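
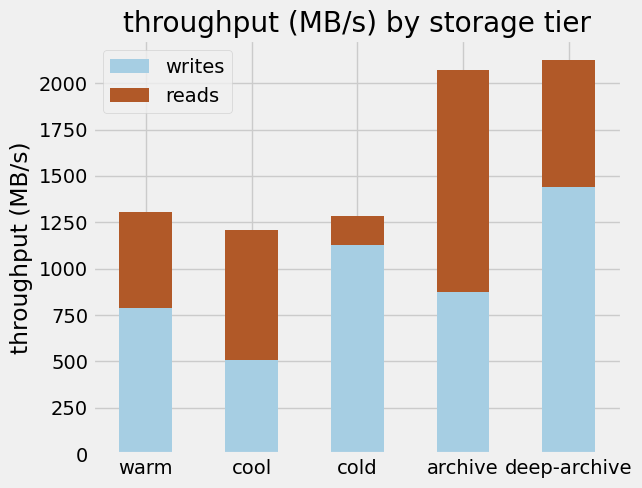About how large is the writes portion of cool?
writes top ≈ 600, bottom ≈ 0; segment ≈ 600.

≈ 600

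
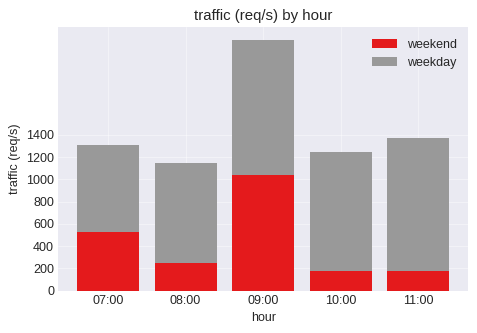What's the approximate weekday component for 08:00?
≈ 1000

weekday top ≈ 1200, bottom ≈ 200; segment ≈ 1000.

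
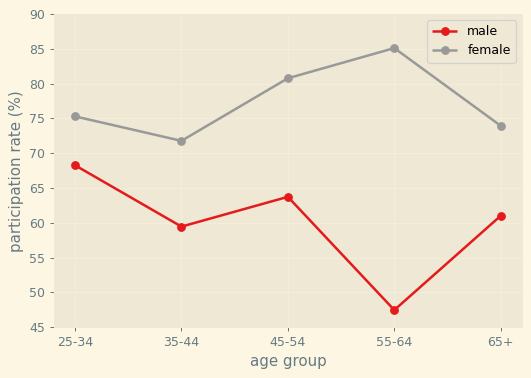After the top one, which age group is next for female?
45-54

Top 3 for female: 55-64 ≈ 85, 45-54 ≈ 80, 25-34 ≈ 75.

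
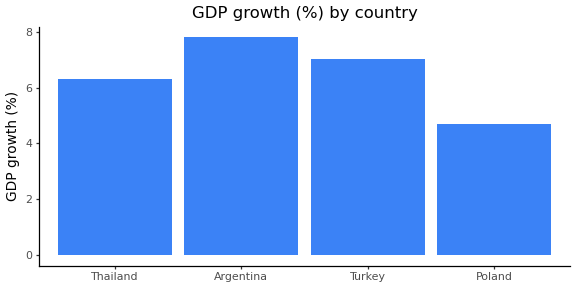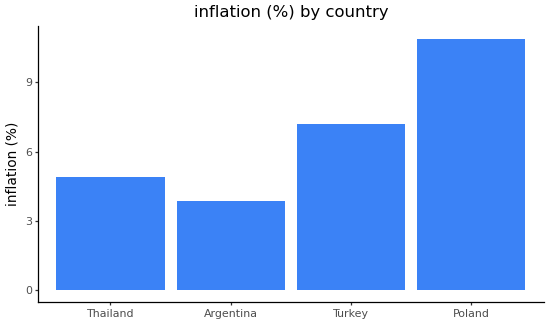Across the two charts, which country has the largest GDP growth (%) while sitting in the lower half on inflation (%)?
Chart 2 median inflation (%) ≈ 6; below-median countries: Thailand, Argentina. Among those, Argentina has the highest GDP growth (%) (≈ 8).

Argentina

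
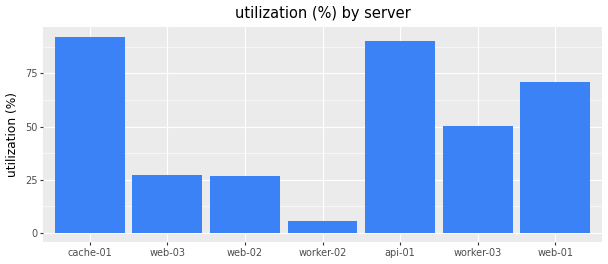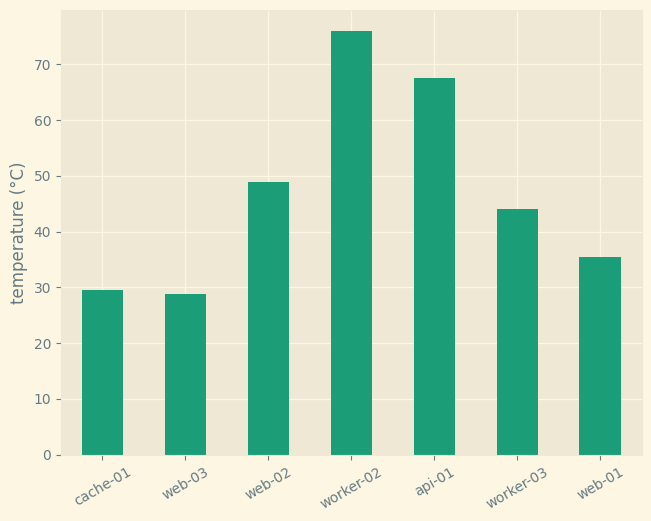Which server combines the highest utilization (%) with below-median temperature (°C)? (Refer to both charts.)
Chart 2 median temperature (°C) ≈ 40; below-median servers: cache-01, web-03, web-01. Among those, cache-01 has the highest utilization (%) (≈ 90).

cache-01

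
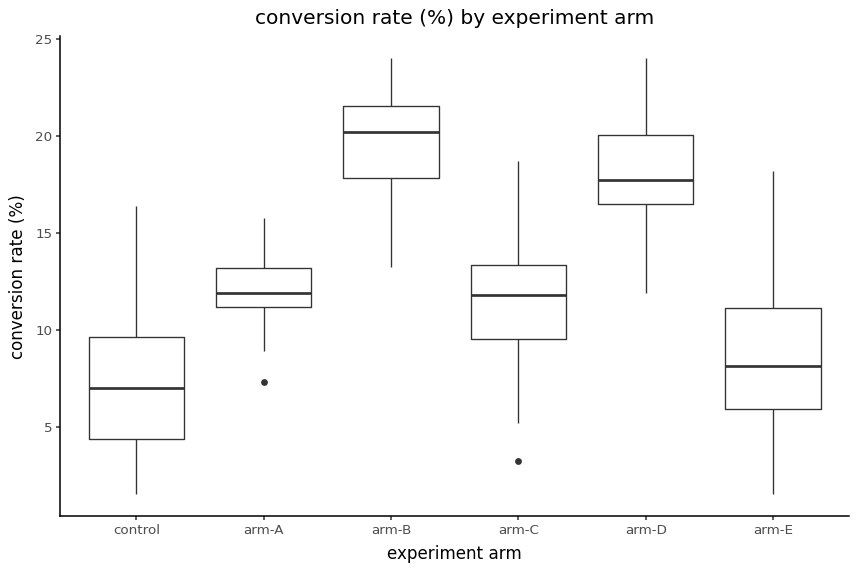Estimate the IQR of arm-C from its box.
Q3 ≈ 14, Q1 ≈ 10; IQR ≈ 4.

≈ 4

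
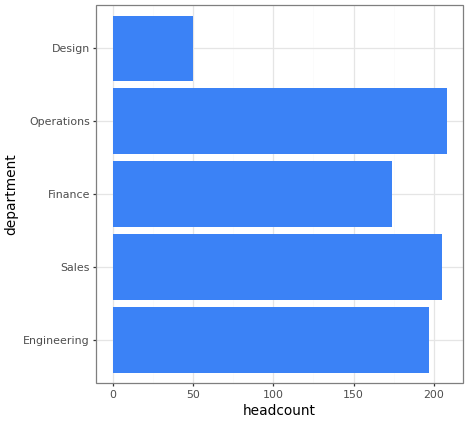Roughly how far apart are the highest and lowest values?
Max Operations ≈ 200, min Design ≈ 40; range ≈ 160.

≈ 160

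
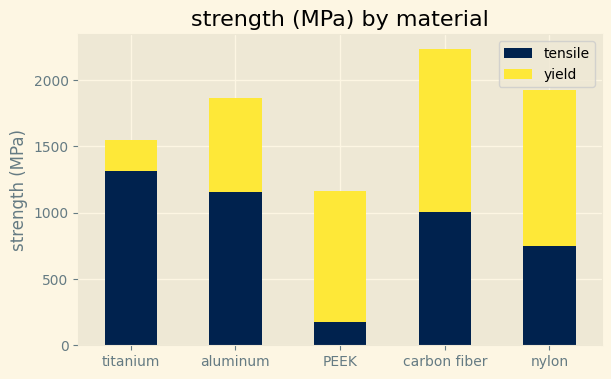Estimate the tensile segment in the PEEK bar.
tensile top ≈ 200, bottom ≈ 0; segment ≈ 200.

≈ 200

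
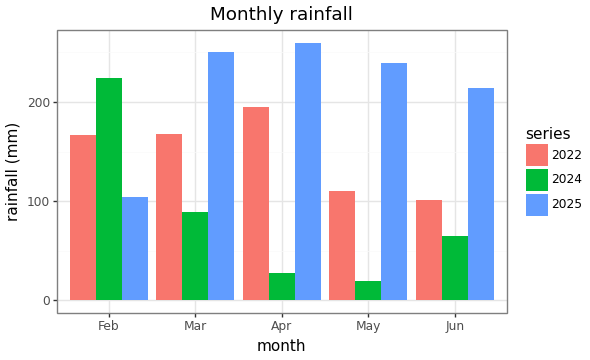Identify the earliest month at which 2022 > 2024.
Feb: 2022 ≈ 175 vs 2024 ≈ 225 (not yet); Mar: 2022 ≈ 175 vs 2024 ≈ 100 (first crossover).

Mar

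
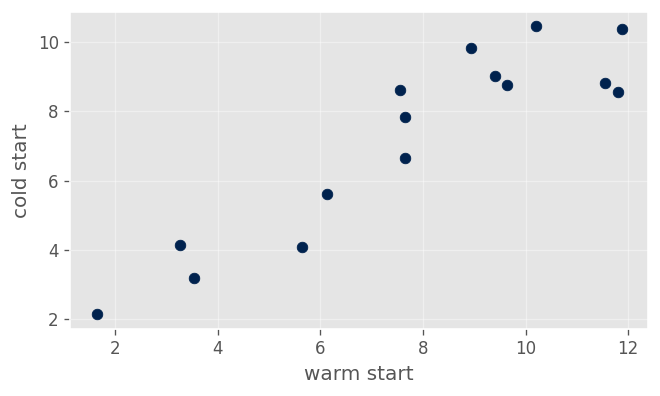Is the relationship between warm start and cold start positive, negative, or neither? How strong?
positive, strong

Points are positively correlated; strong (|r| ≈ 0.9).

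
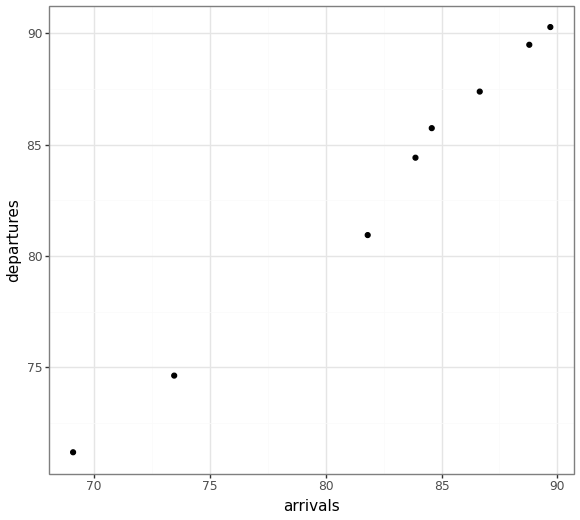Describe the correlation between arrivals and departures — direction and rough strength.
Points are positively correlated; strong (|r| ≈ 1.0).

positive, strong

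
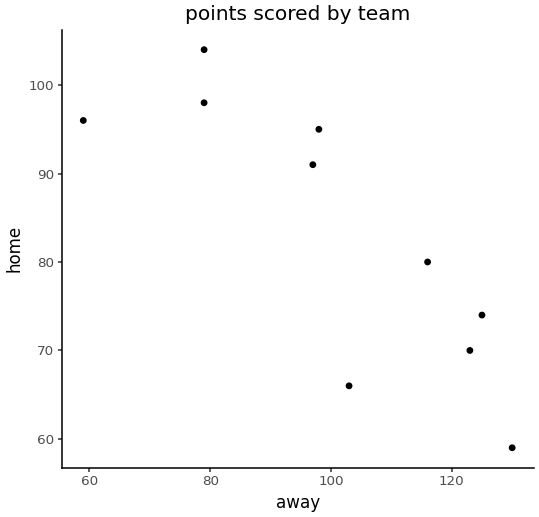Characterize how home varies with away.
negative, strong

Points are negatively correlated; strong (|r| ≈ 0.8).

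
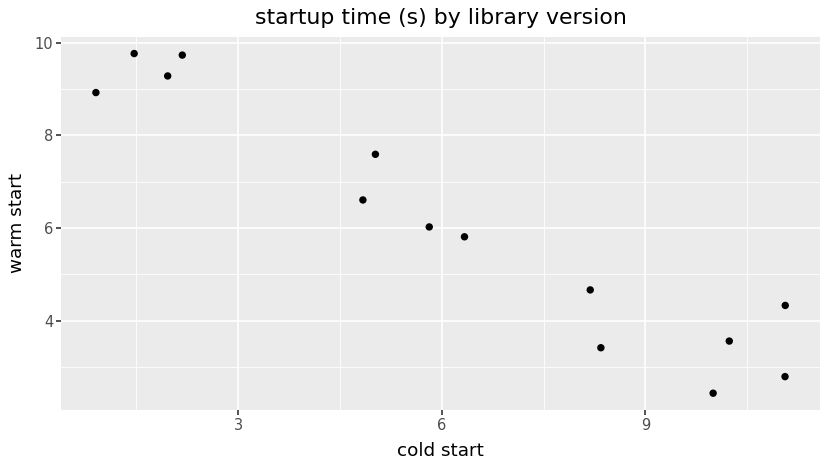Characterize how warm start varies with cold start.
Points are negatively correlated; strong (|r| ≈ 1.0).

negative, strong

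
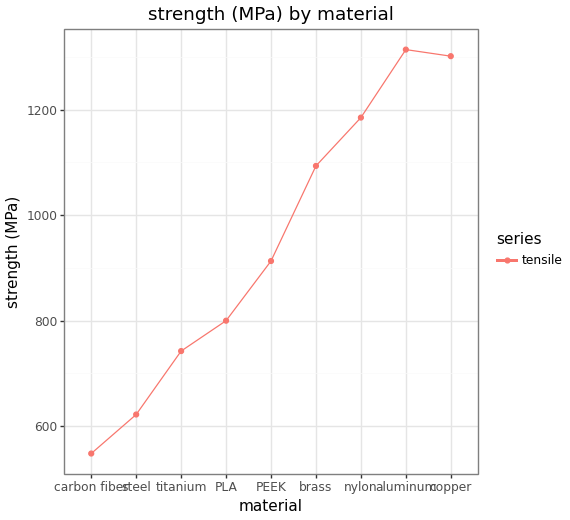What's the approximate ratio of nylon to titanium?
nylon ≈ 1200, titanium ≈ 700; 1200/700 ≈ 1.71.

≈ 1.71×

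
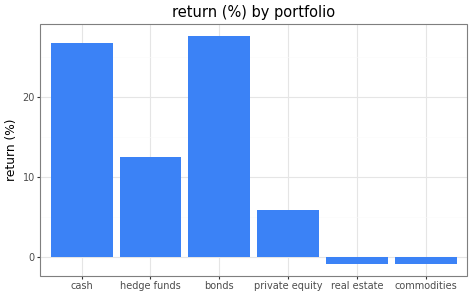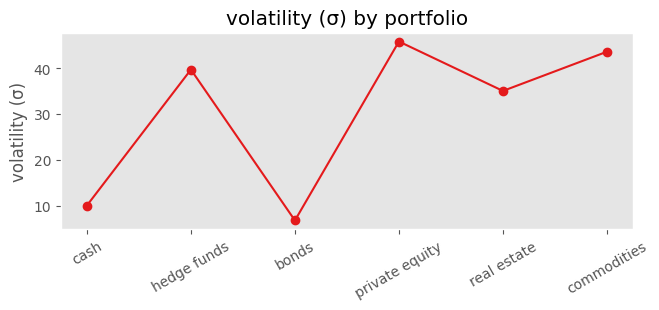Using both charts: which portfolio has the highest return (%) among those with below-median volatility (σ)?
Chart 2 median volatility (σ) ≈ 35; below-median portfolios: cash, bonds, real estate. Among those, bonds has the highest return (%) (≈ 30).

bonds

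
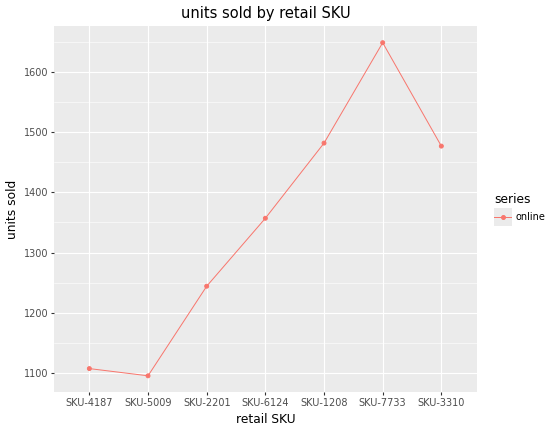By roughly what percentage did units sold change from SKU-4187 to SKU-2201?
SKU-4187 ≈ 1100, SKU-2201 ≈ 1250; (1250 − 1100) / 1100 ≈ +13.6%.

≈ +13.6%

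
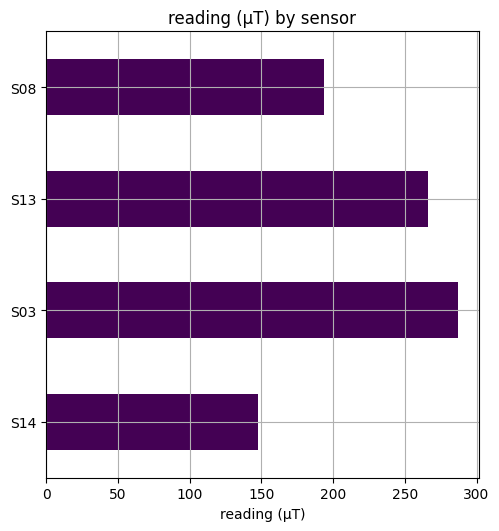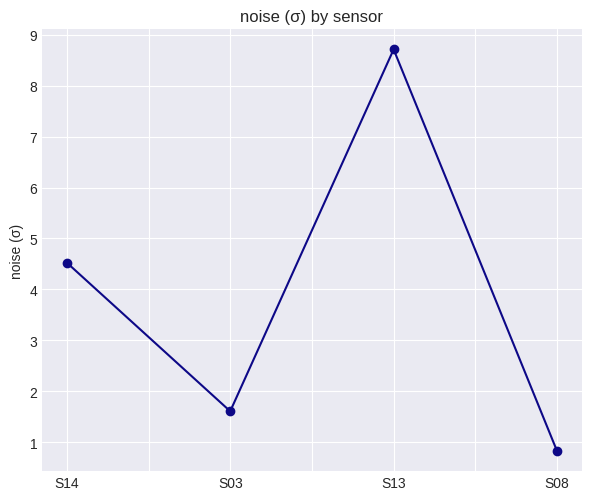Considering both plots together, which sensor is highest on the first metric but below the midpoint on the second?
Chart 2 median noise (σ) ≈ 3; below-median sensors: S03, S08. Among those, S03 has the highest reading (µT) (≈ 300).

S03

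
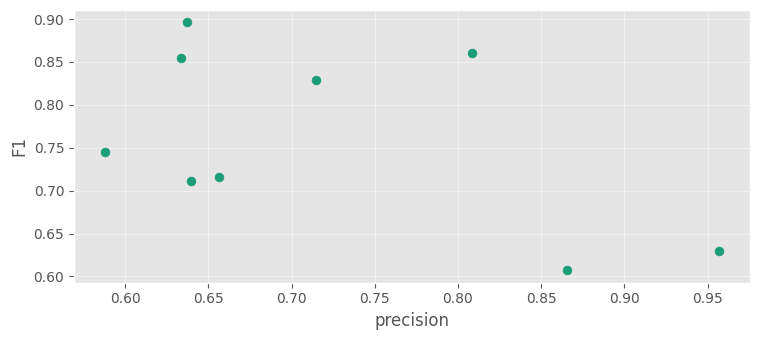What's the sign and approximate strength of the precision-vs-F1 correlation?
Points are negatively correlated; moderate (|r| ≈ 0.5).

negative, moderate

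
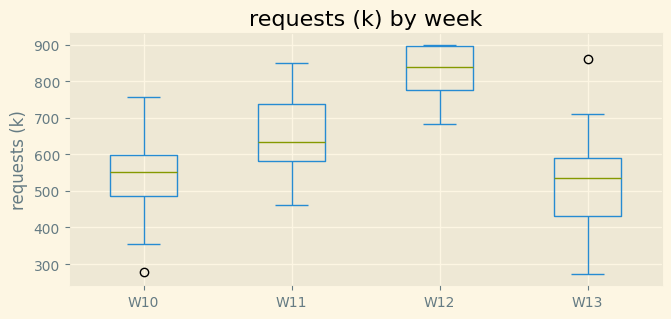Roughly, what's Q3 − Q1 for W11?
≈ 150

Q3 ≈ 750, Q1 ≈ 600; IQR ≈ 150.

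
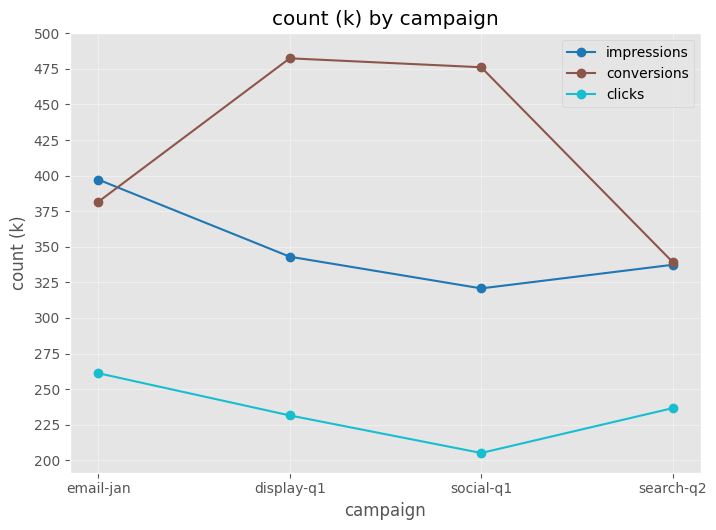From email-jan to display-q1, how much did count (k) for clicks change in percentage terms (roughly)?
≈ -10%

email-jan ≈ 250, display-q1 ≈ 225; (225 − 250) / 250 ≈ -10%.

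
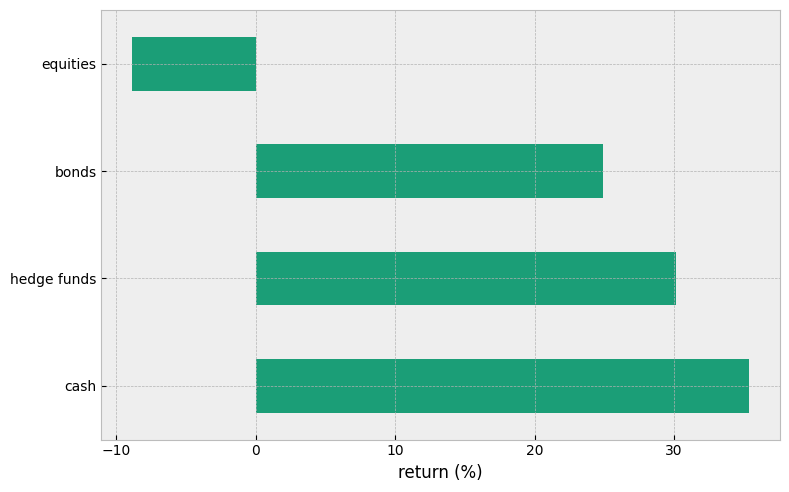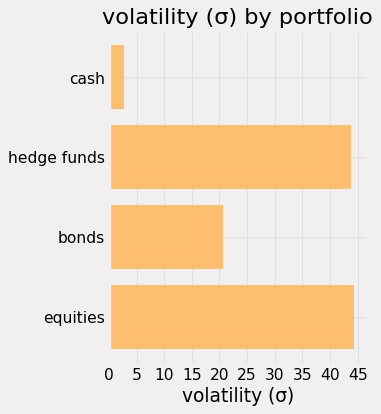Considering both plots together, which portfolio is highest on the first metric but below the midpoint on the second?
Chart 2 median volatility (σ) ≈ 30; below-median portfolios: cash, bonds. Among those, cash has the highest return (%) (≈ 35).

cash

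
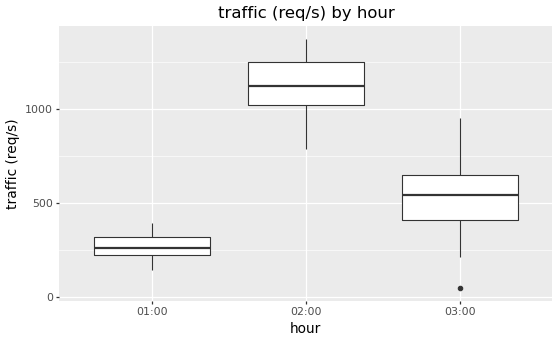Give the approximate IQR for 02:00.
Q3 ≈ 1200, Q1 ≈ 1000; IQR ≈ 200.

≈ 200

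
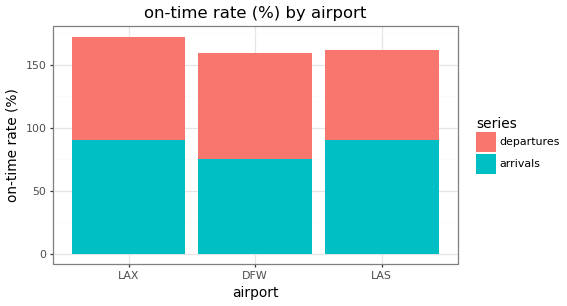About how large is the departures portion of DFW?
≈ 80

departures top ≈ 160, bottom ≈ 80; segment ≈ 80.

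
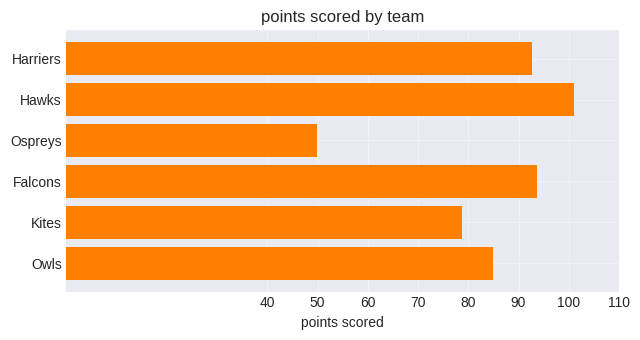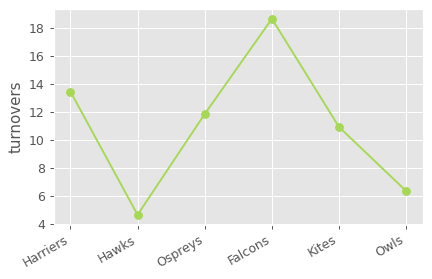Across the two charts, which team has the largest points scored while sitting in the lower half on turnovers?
Chart 2 median turnovers ≈ 12; below-median teams: Hawks, Kites, Owls. Among those, Hawks has the highest points scored (≈ 100).

Hawks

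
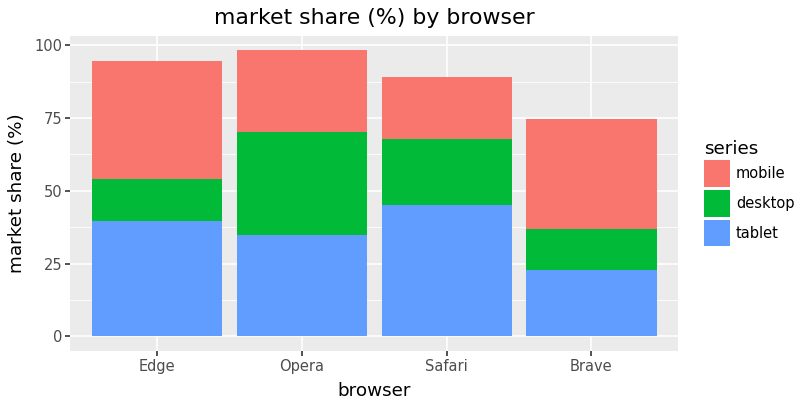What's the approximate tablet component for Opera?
≈ 30

tablet top ≈ 30, bottom ≈ 0; segment ≈ 30.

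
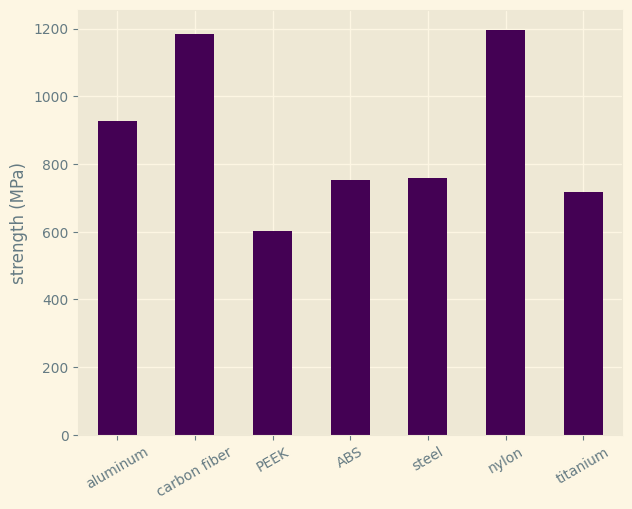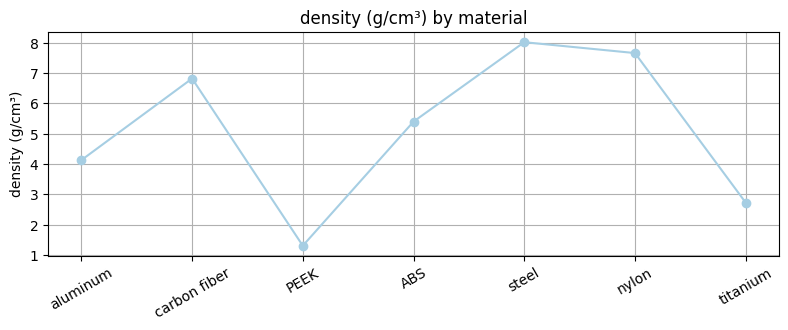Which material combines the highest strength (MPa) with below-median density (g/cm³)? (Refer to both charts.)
Chart 2 median density (g/cm³) ≈ 5; below-median materials: aluminum, PEEK, titanium. Among those, aluminum has the highest strength (MPa) (≈ 1000).

aluminum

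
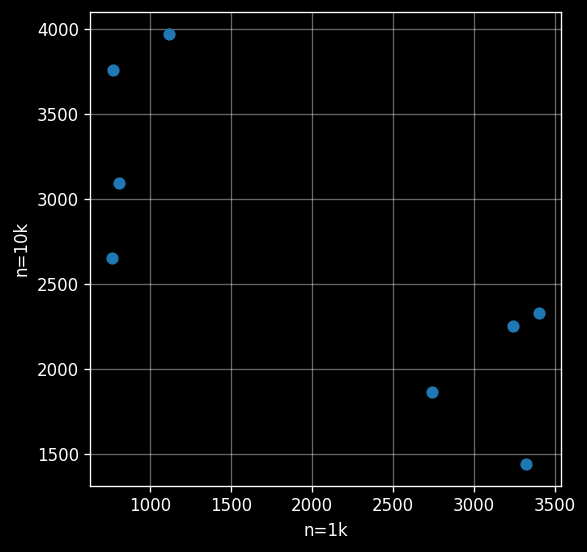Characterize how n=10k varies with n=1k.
Points are negatively correlated; strong (|r| ≈ 0.8).

negative, strong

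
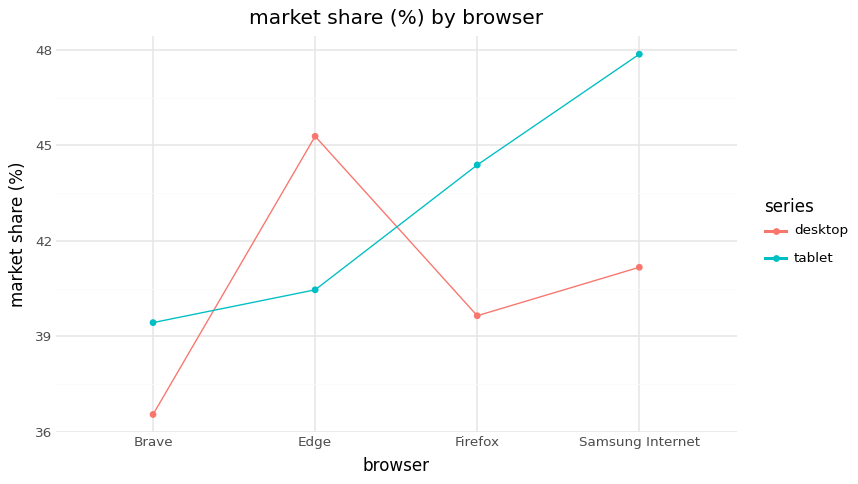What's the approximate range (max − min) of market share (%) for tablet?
≈ 9

Max Samsung Internet ≈ 48, min Brave ≈ 39; range ≈ 9.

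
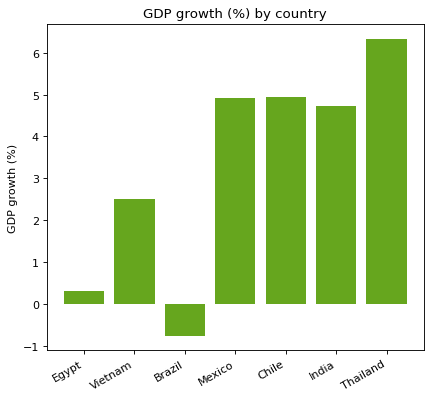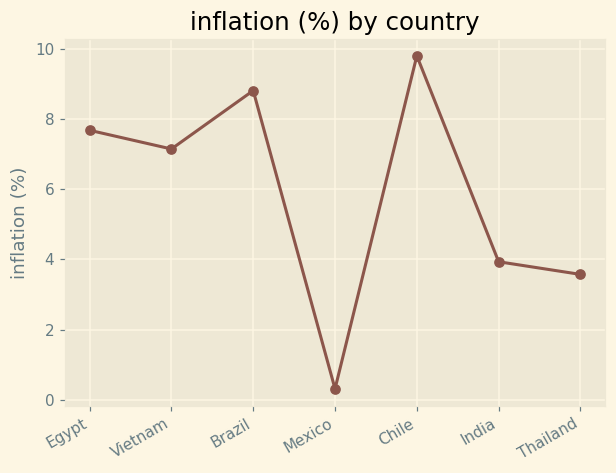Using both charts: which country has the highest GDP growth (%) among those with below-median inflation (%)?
Chart 2 median inflation (%) ≈ 7; below-median countries: Mexico, India, Thailand. Among those, Thailand has the highest GDP growth (%) (≈ 6).

Thailand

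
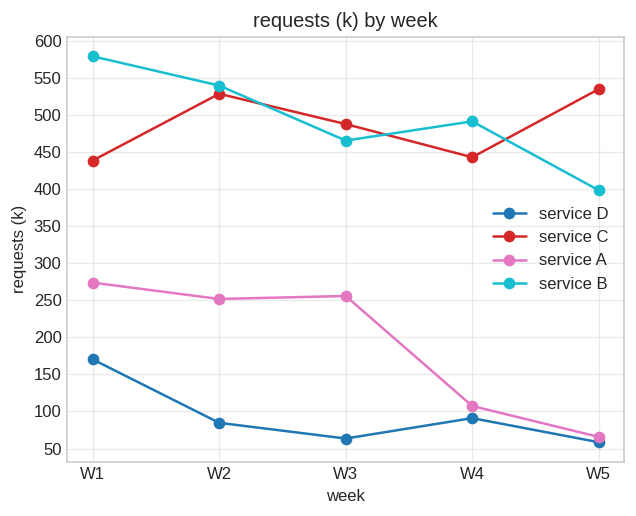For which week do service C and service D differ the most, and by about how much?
W5, ≈ 500 k

W5: service C ≈ 550, service D ≈ 50 → gap ≈ 500. Next-largest (W2) is only ≈ 450.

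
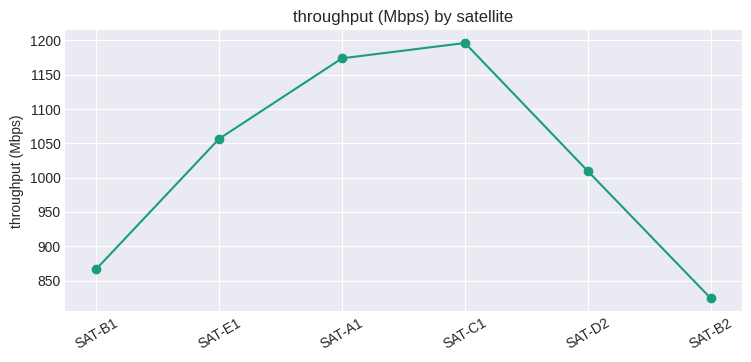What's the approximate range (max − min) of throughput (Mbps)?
≈ 400

Max SAT-C1 ≈ 1200, min SAT-B2 ≈ 800; range ≈ 400.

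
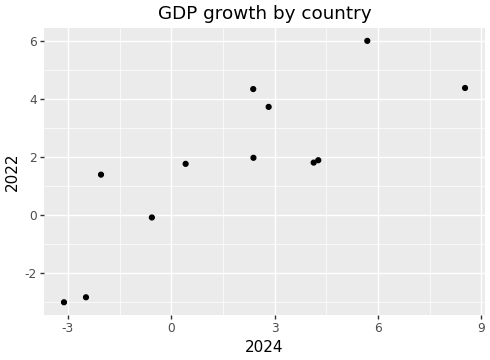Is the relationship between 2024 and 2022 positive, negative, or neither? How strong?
Points are positively correlated; strong (|r| ≈ 0.8).

positive, strong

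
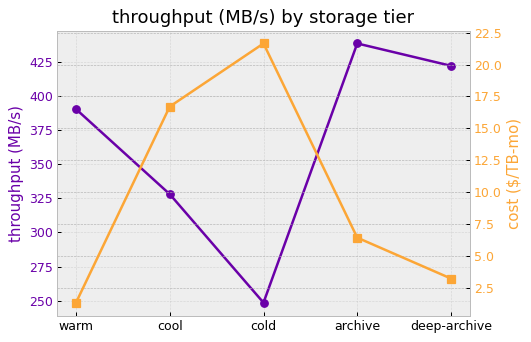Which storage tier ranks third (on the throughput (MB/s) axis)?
warm

Top 4 (on the throughput (MB/s) axis): archive ≈ 440, deep-archive ≈ 420, warm ≈ 400, cool ≈ 320.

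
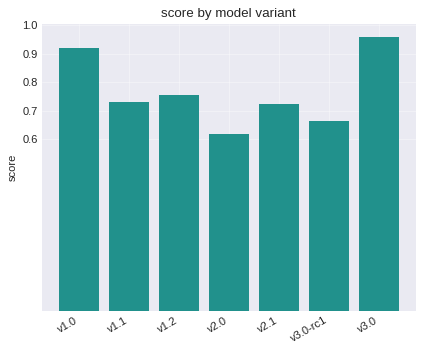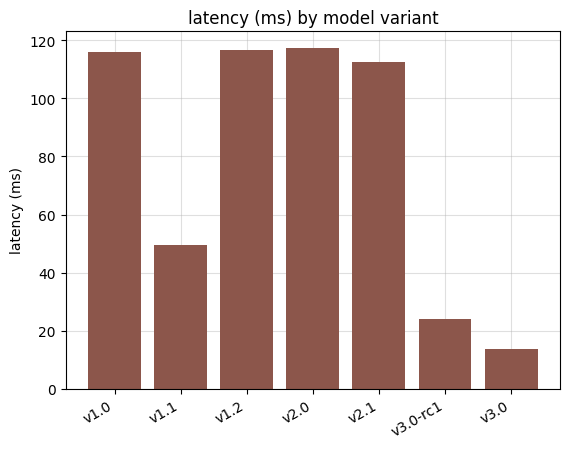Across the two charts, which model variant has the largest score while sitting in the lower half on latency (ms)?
v3.0

Chart 2 median latency (ms) ≈ 120; below-median model variants: v1.1, v3.0-rc1, v3.0. Among those, v3.0 has the highest score (≈ 1).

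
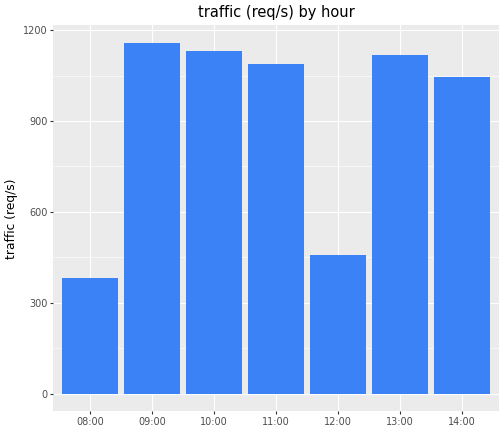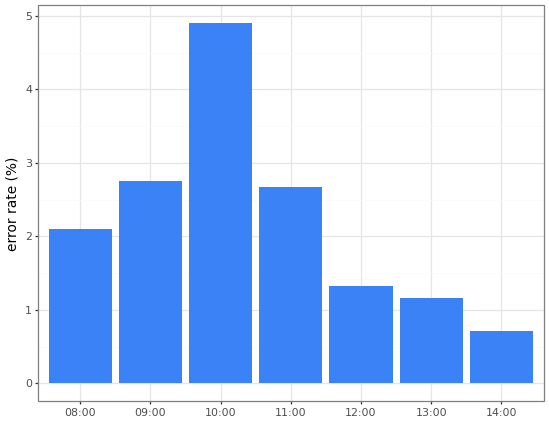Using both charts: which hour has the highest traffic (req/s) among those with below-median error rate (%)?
13:00

Chart 2 median error rate (%) ≈ 2; below-median hours: 12:00, 13:00, 14:00. Among those, 13:00 has the highest traffic (req/s) (≈ 1200).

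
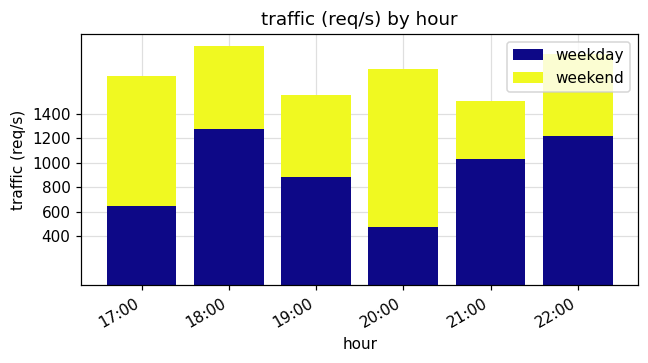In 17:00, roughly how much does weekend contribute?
≈ 1200

weekend top ≈ 1800, bottom ≈ 600; segment ≈ 1200.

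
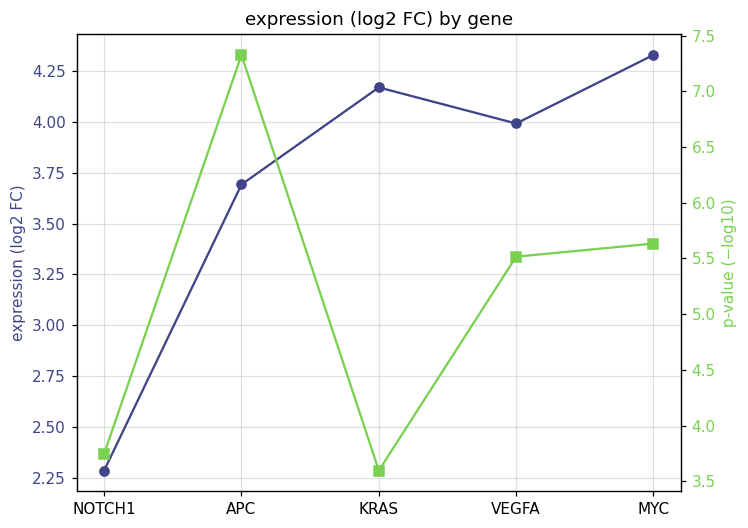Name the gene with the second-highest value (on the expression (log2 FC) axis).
Top 3 (on the expression (log2 FC) axis): MYC ≈ 4.4, KRAS ≈ 4.2, VEGFA ≈ 4.0.

KRAS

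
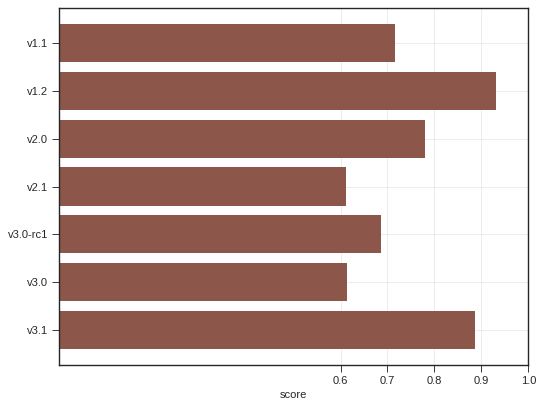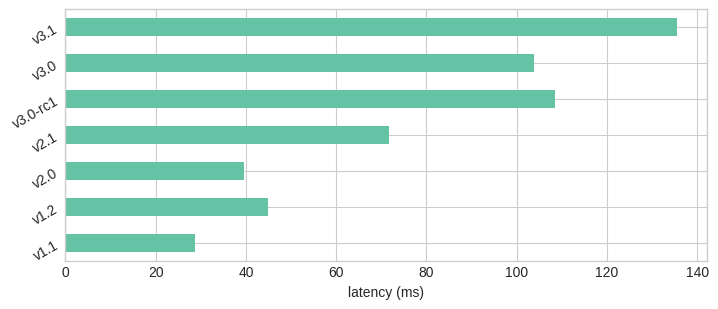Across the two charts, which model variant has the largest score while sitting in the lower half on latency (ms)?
v1.2

Chart 2 median latency (ms) ≈ 80; below-median model variants: v1.1, v1.2, v2.0. Among those, v1.2 has the highest score (≈ 0.9).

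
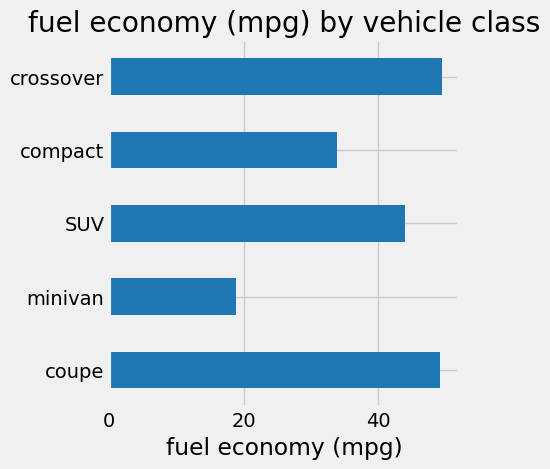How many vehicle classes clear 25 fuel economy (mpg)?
Above 25: coupe, SUV, compact, crossover.

4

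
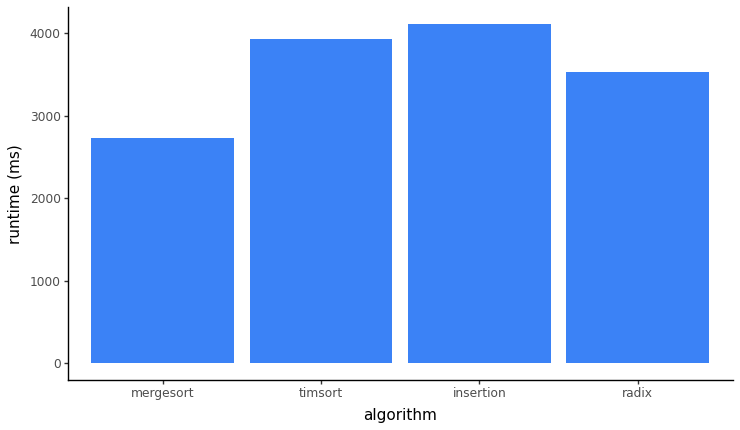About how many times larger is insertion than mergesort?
insertion ≈ 4000, mergesort ≈ 2500; 4000/2500 ≈ 1.6.

≈ 1.6×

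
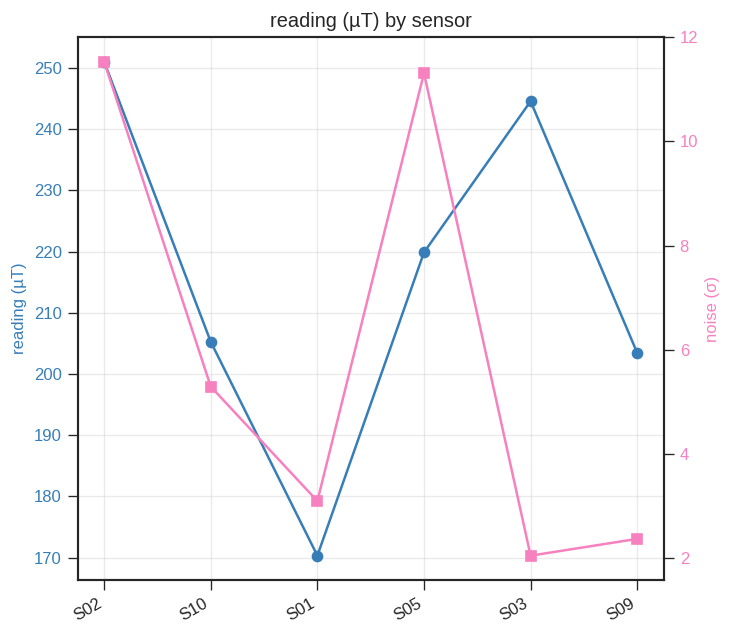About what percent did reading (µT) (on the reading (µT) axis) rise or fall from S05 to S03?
S05 ≈ 220, S03 ≈ 240; (240 − 220) / 220 ≈ +9.1%.

≈ +9.1%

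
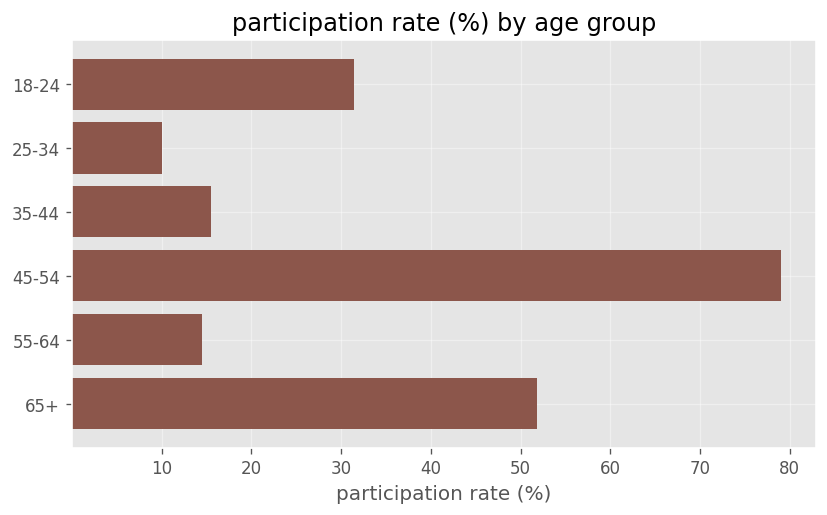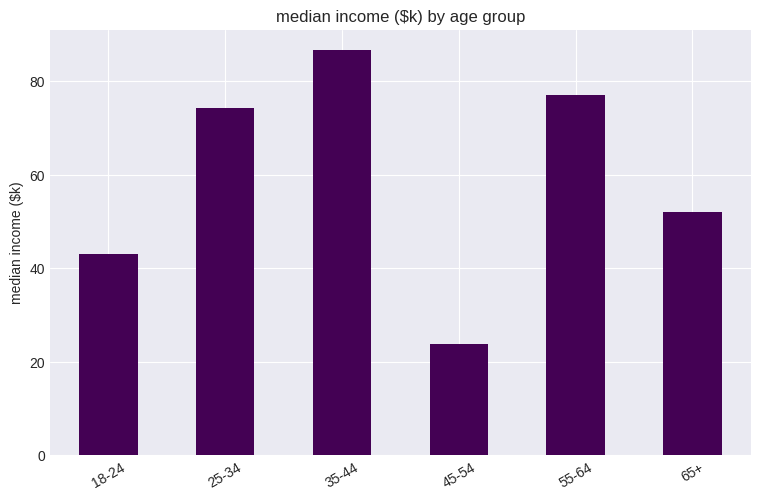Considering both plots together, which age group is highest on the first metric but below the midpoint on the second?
45-54

Chart 2 median median income ($k) ≈ 60; below-median age groups: 18-24, 45-54, 65+. Among those, 45-54 has the highest participation rate (%) (≈ 80).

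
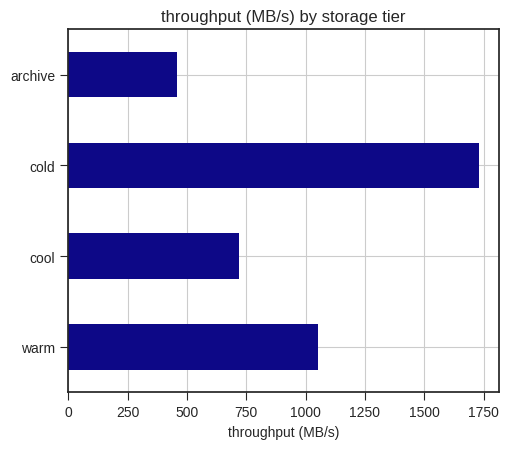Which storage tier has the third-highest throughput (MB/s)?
cool

Top 4: cold ≈ 1800, warm ≈ 1000, cool ≈ 800, archive ≈ 400.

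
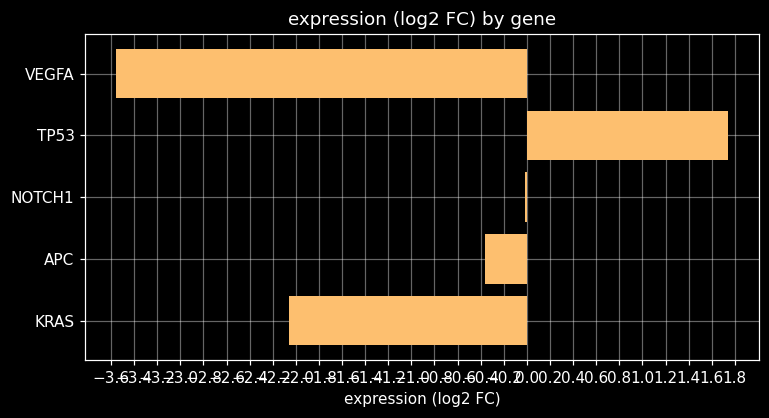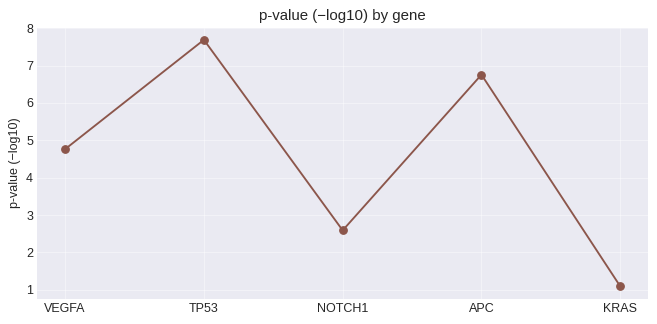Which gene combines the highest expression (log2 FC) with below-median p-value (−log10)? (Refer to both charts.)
NOTCH1

Chart 2 median p-value (−log10) ≈ 5; below-median genes: NOTCH1, KRAS. Among those, NOTCH1 has the highest expression (log2 FC) (≈ 0).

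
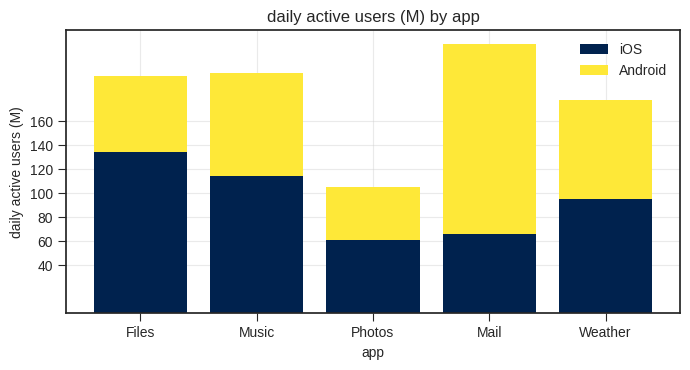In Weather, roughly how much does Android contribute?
≈ 80

Android top ≈ 180, bottom ≈ 100; segment ≈ 80.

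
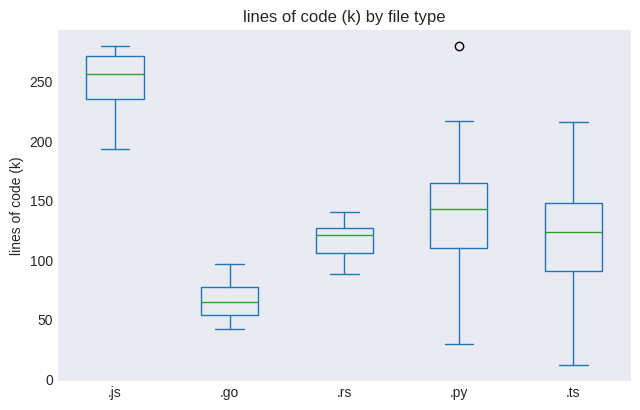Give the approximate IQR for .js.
≈ 40

Q3 ≈ 280, Q1 ≈ 240; IQR ≈ 40.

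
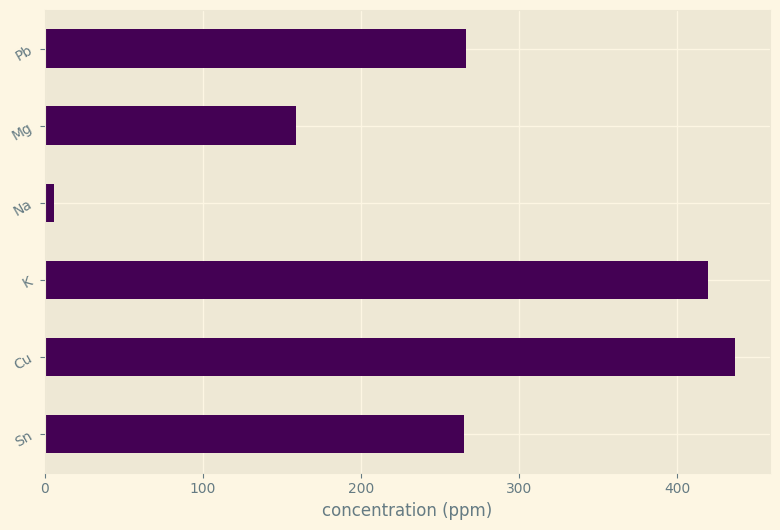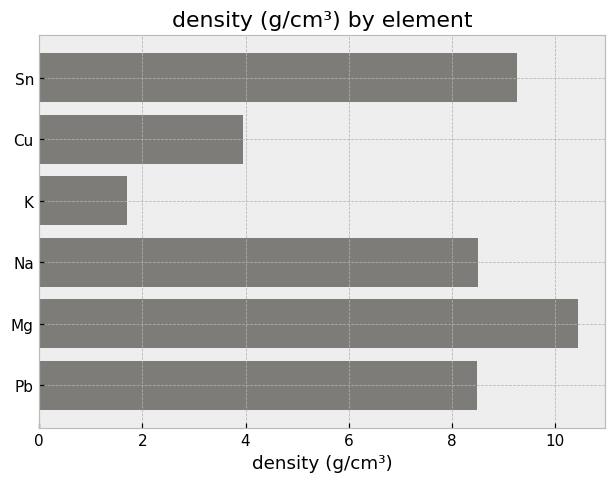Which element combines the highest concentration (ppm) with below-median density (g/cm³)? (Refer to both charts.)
Cu

Chart 2 median density (g/cm³) ≈ 8; below-median elements: Cu, K, Pb. Among those, Cu has the highest concentration (ppm) (≈ 450).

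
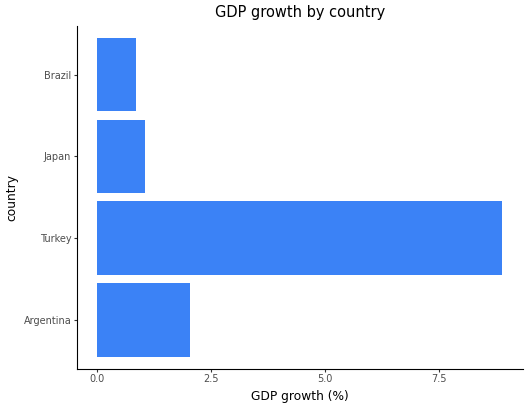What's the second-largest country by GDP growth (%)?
Argentina

Top 3: Turkey ≈ 9, Argentina ≈ 2, Japan ≈ 1.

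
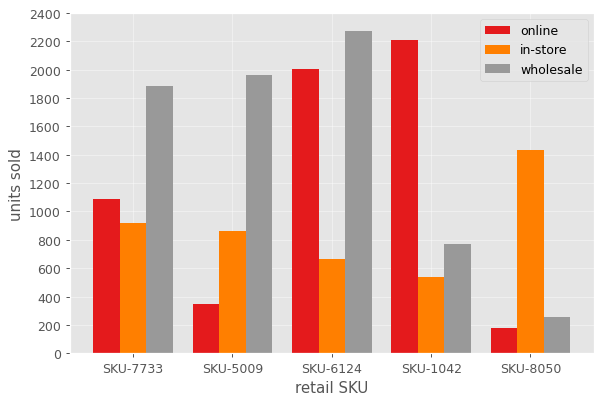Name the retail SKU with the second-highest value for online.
Top 3 for online: SKU-1042 ≈ 2200, SKU-6124 ≈ 2000, SKU-7733 ≈ 1000.

SKU-6124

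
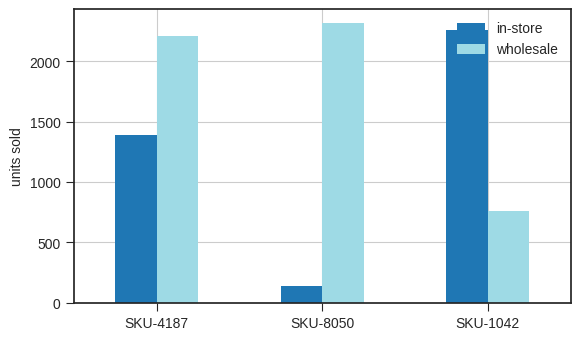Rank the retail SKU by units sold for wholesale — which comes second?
SKU-4187

Top 3 for wholesale: SKU-8050 ≈ 2400, SKU-4187 ≈ 2200, SKU-1042 ≈ 800.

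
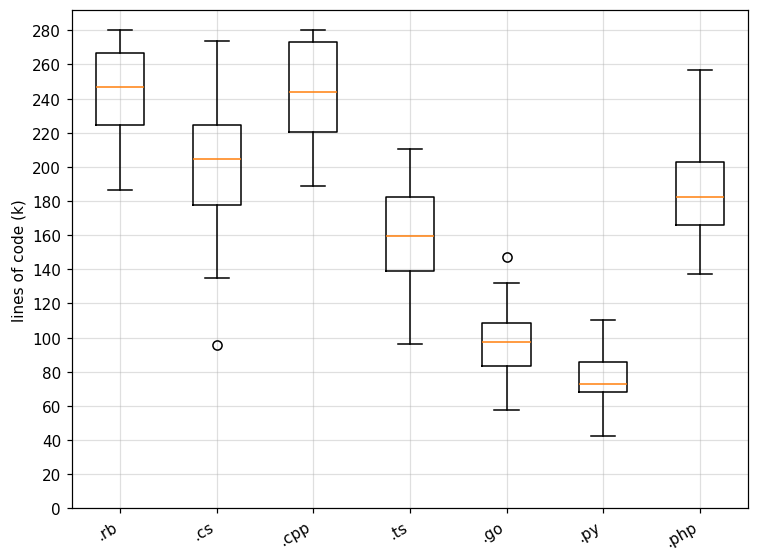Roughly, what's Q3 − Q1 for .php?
Q3 ≈ 200, Q1 ≈ 160; IQR ≈ 40.

≈ 40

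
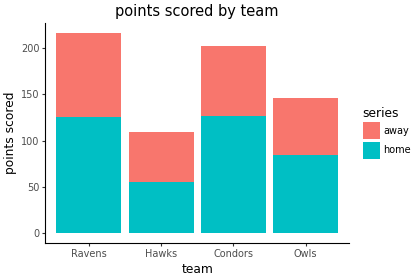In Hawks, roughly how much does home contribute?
≈ 60

home top ≈ 60, bottom ≈ 0; segment ≈ 60.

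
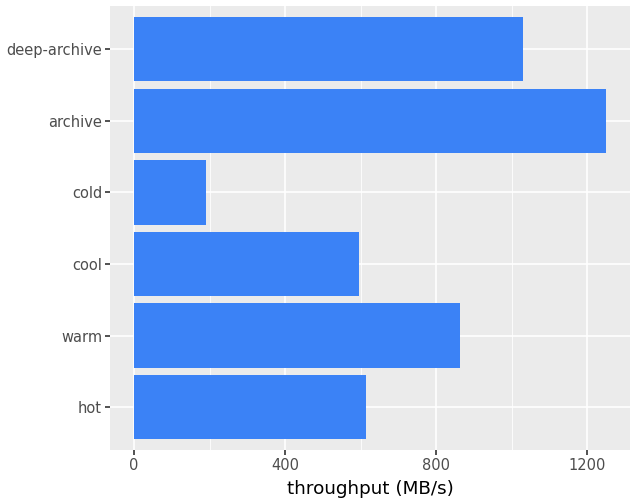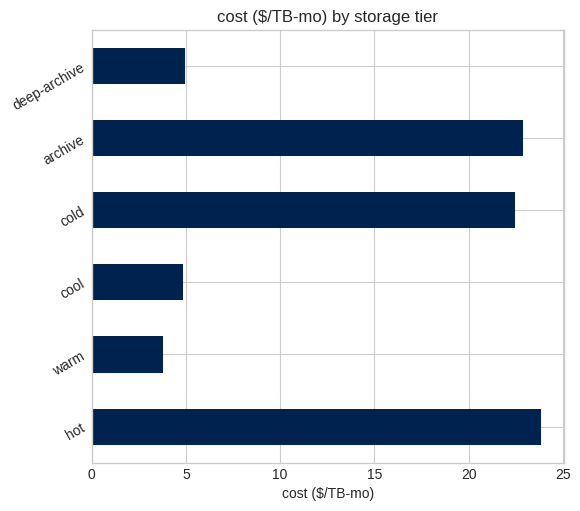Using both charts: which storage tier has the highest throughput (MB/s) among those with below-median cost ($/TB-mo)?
Chart 2 median cost ($/TB-mo) ≈ 15; below-median storage tiers: warm, cool, deep-archive. Among those, deep-archive has the highest throughput (MB/s) (≈ 1000).

deep-archive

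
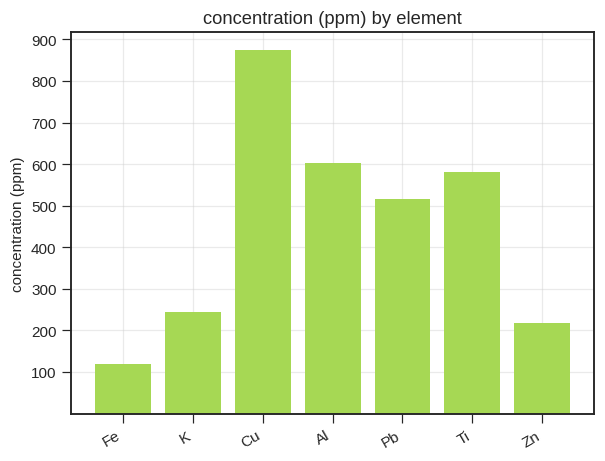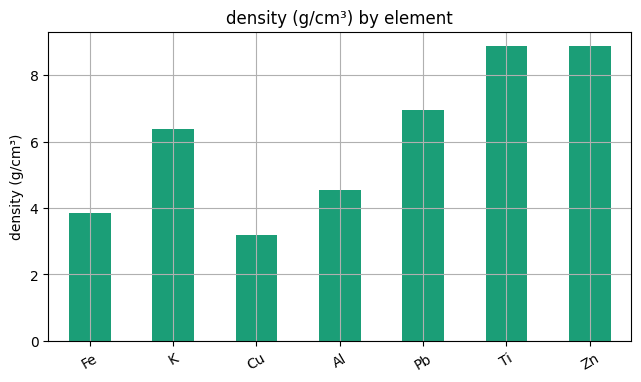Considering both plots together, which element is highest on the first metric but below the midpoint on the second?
Chart 2 median density (g/cm³) ≈ 6; below-median elements: Fe, Cu, Al. Among those, Cu has the highest concentration (ppm) (≈ 900).

Cu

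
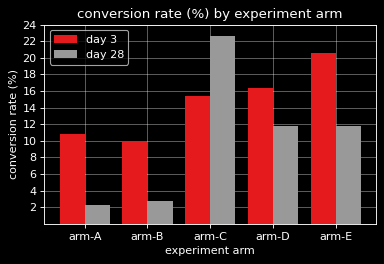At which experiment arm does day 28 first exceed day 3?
arm-B: day 28 ≈ 2 vs day 3 ≈ 10 (not yet); arm-C: day 28 ≈ 22 vs day 3 ≈ 16 (first crossover).

arm-C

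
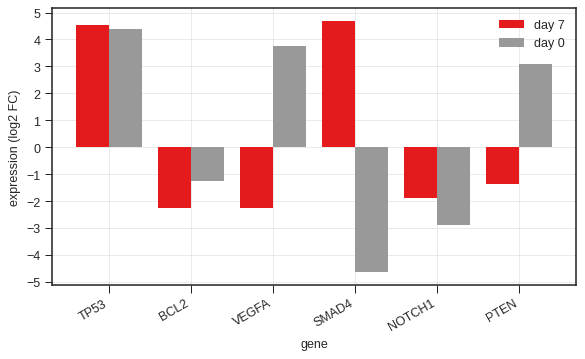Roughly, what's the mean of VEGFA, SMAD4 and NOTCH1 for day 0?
(4 + -5 + -3) / 3 ≈ -1.

≈ -1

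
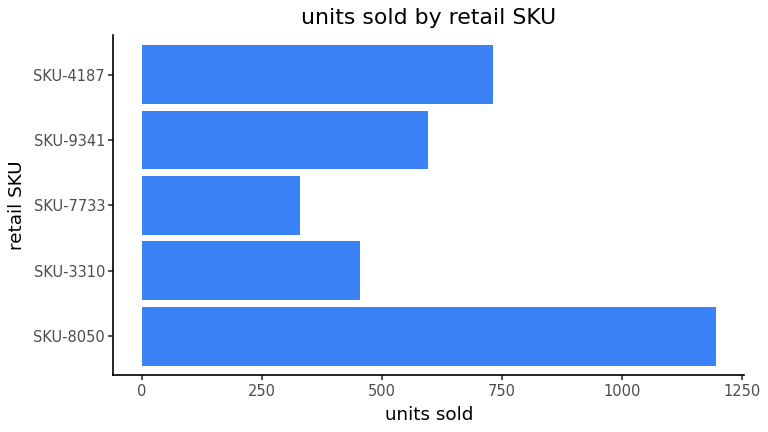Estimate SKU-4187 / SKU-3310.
SKU-4187 ≈ 700, SKU-3310 ≈ 500; 700/500 ≈ 1.4.

≈ 1.4×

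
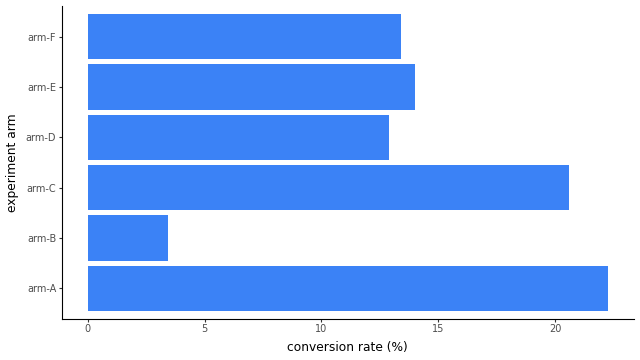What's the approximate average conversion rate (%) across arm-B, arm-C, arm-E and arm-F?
≈ 13

(4 + 20 + 14 + 14) / 4 ≈ 13.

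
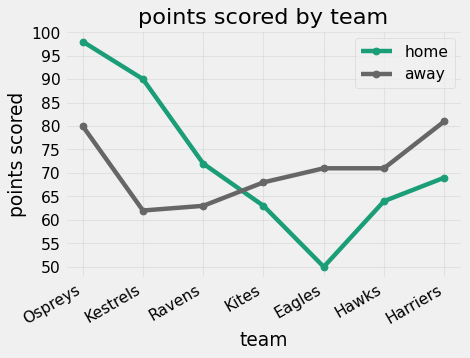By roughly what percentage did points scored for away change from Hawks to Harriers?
Hawks ≈ 70, Harriers ≈ 80; (80 − 70) / 70 ≈ +14.3%.

≈ +14.3%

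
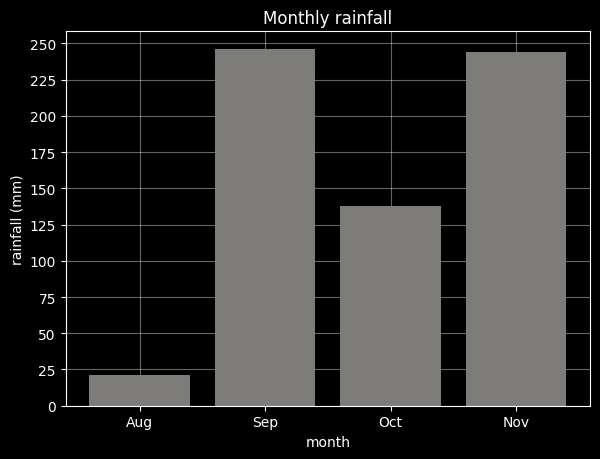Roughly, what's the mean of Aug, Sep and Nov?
(25 + 250 + 250) / 3 ≈ 175.

≈ 175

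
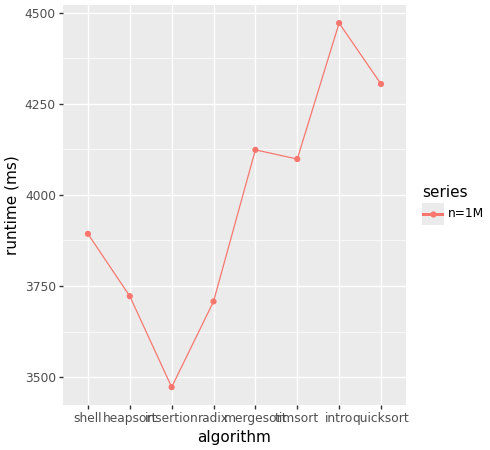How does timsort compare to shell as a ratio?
timsort ≈ 4100, shell ≈ 3900; 4100/3900 ≈ 1.05.

≈ 1.05×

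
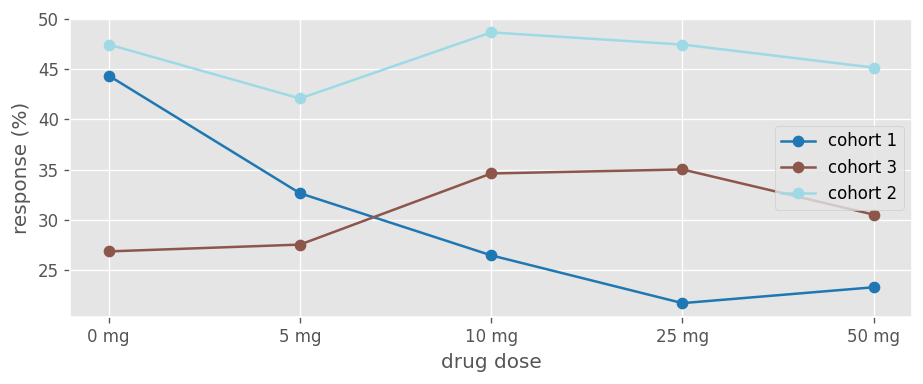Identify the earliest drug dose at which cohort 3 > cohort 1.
10 mg

5 mg: cohort 3 ≈ 30 vs cohort 1 ≈ 35 (not yet); 10 mg: cohort 3 ≈ 35 vs cohort 1 ≈ 25 (first crossover).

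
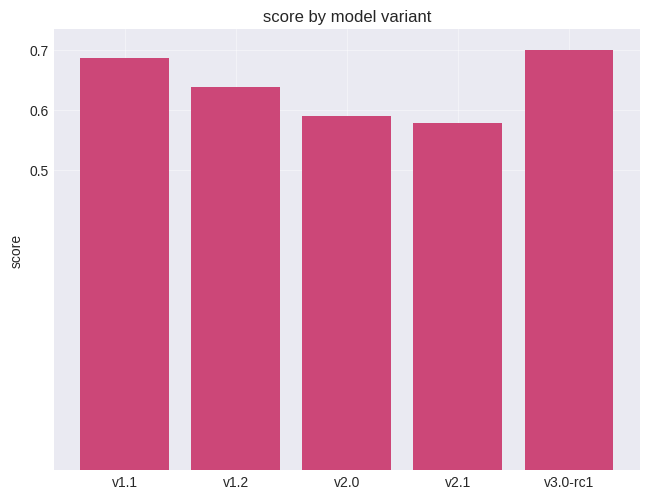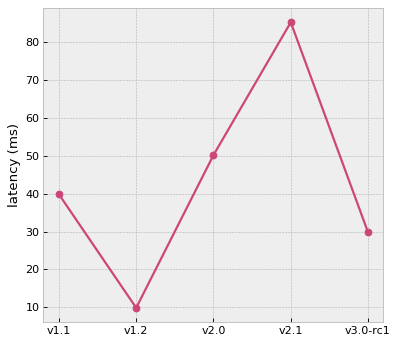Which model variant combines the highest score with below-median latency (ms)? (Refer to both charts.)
v3.0-rc1

Chart 2 median latency (ms) ≈ 40; below-median model variants: v1.2, v3.0-rc1. Among those, v3.0-rc1 has the highest score (≈ 0.7).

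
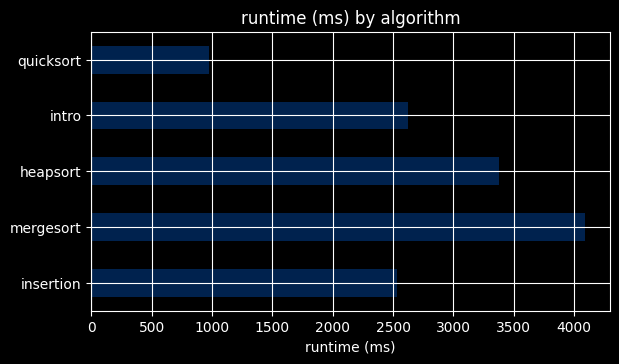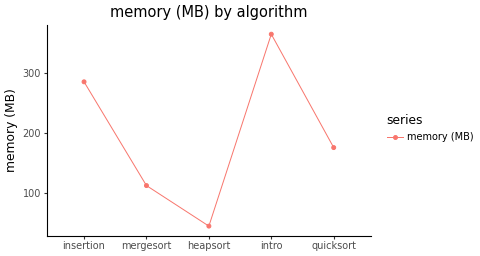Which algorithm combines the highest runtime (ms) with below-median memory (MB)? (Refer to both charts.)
Chart 2 median memory (MB) ≈ 200; below-median algorithms: mergesort, heapsort. Among those, mergesort has the highest runtime (ms) (≈ 4000).

mergesort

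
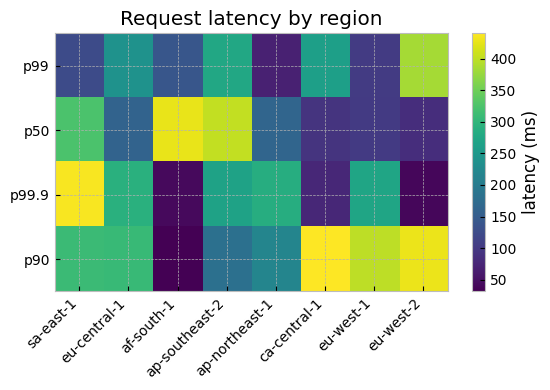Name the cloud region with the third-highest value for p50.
sa-east-1

Top 4 for p50: af-south-1 ≈ 450, ap-southeast-2 ≈ 400, sa-east-1 ≈ 300, ap-northeast-1 ≈ 150.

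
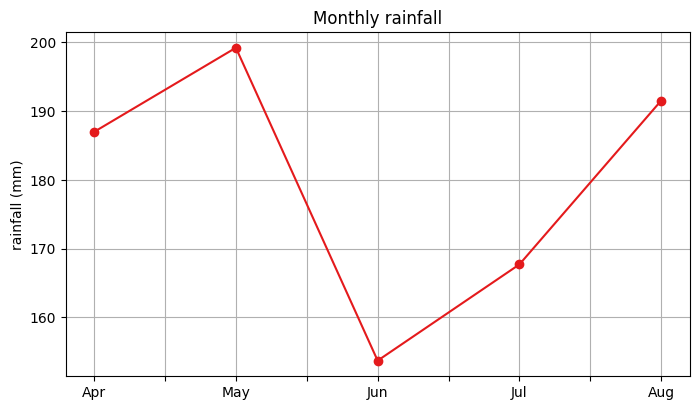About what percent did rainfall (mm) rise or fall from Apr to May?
Apr ≈ 185, May ≈ 200; (200 − 185) / 185 ≈ +8.1%.

≈ +8.1%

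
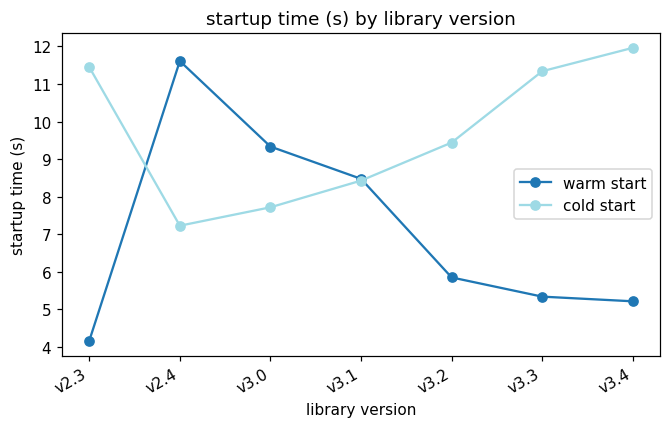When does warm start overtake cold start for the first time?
v2.4

v2.3: warm start ≈ 4 vs cold start ≈ 11 (not yet); v2.4: warm start ≈ 12 vs cold start ≈ 7 (first crossover).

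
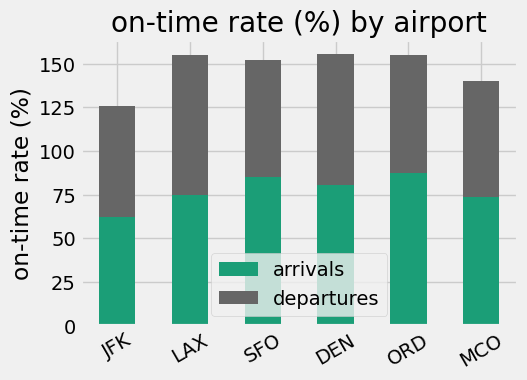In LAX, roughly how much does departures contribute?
≈ 80

departures top ≈ 160, bottom ≈ 80; segment ≈ 80.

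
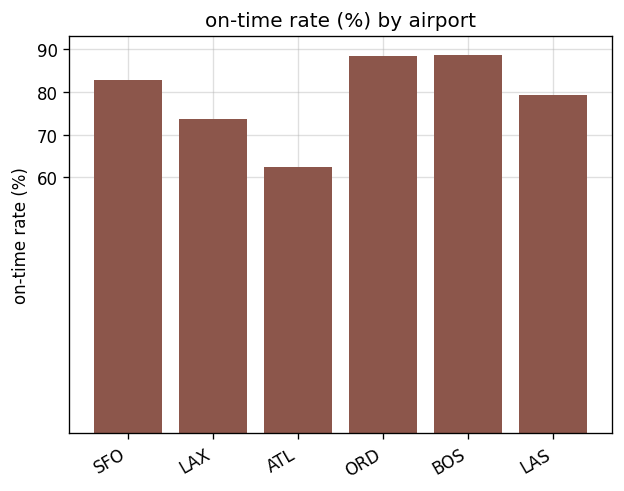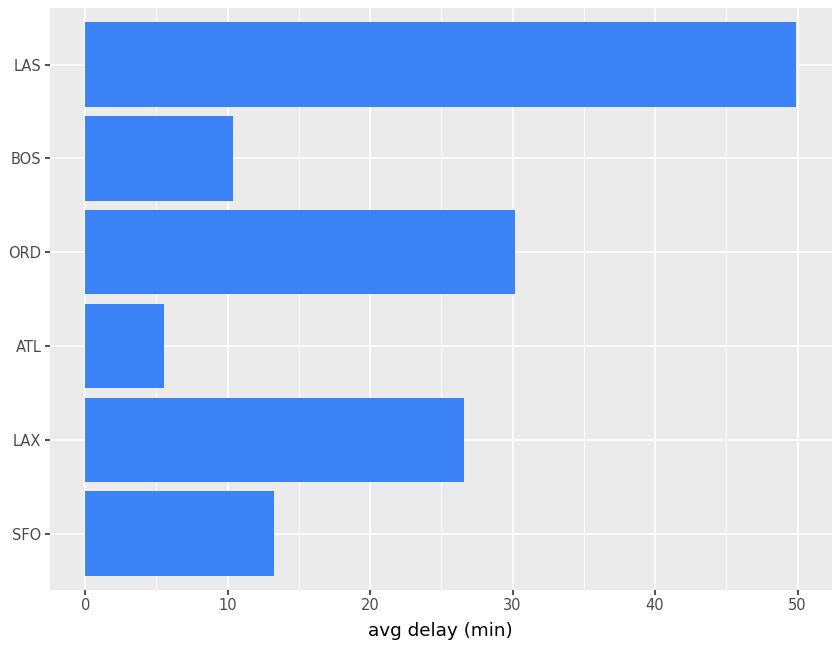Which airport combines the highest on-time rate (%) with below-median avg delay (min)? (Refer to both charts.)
Chart 2 median avg delay (min) ≈ 20; below-median airports: SFO, ATL, BOS. Among those, BOS has the highest on-time rate (%) (≈ 90).

BOS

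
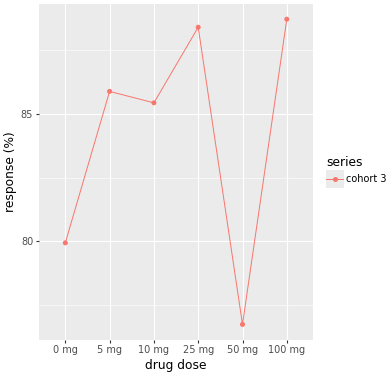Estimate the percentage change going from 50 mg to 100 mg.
≈ +15.6%

50 mg ≈ 77, 100 mg ≈ 89; (89 − 77) / 77 ≈ +15.6%.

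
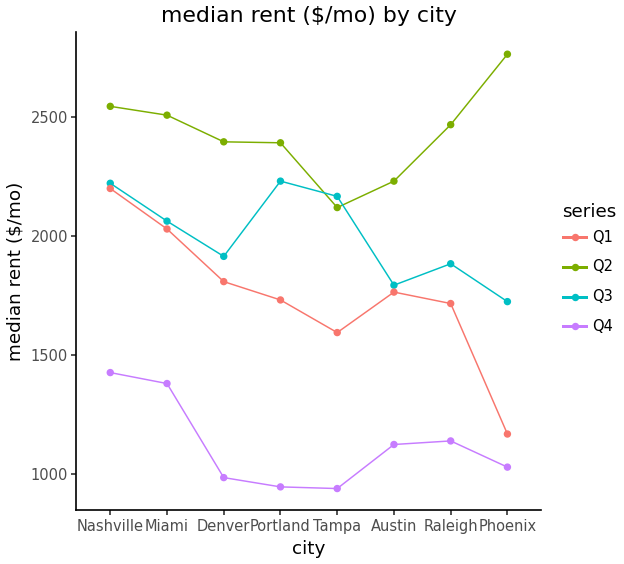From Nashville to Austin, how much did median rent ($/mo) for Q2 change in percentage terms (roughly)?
Nashville ≈ 2600, Austin ≈ 2200; (2200 − 2600) / 2600 ≈ -15.4%.

≈ -15.4%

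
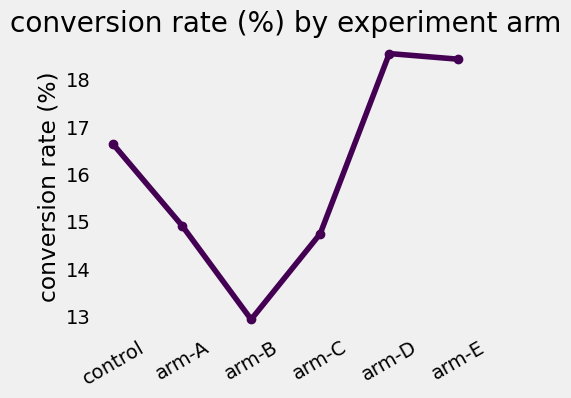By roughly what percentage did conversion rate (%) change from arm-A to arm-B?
≈ -13.3%

arm-A ≈ 15.0, arm-B ≈ 13.0; (13.0 − 15.0) / 15.0 ≈ -13.3%.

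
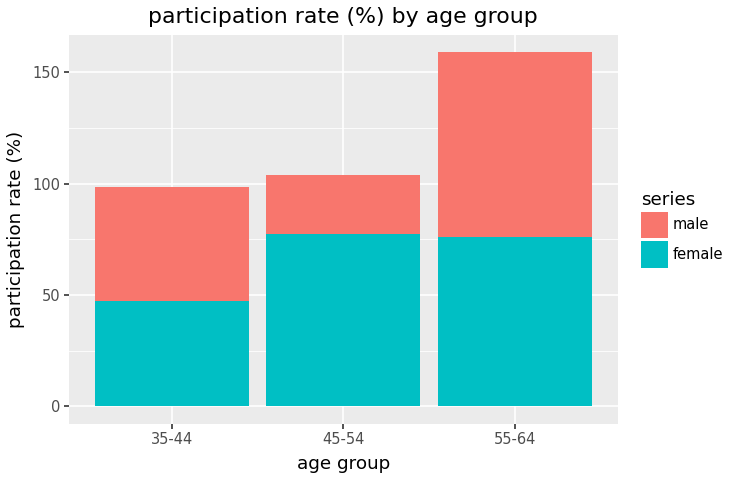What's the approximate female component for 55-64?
female top ≈ 80, bottom ≈ 0; segment ≈ 80.

≈ 80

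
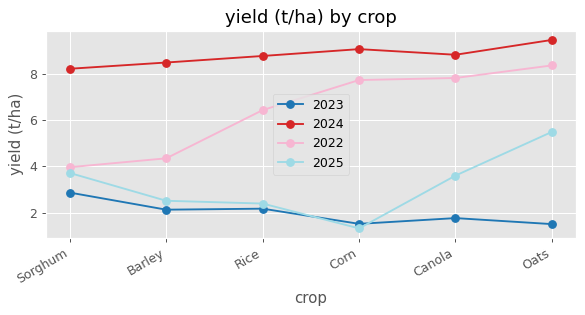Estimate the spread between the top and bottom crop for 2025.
Max Oats ≈ 5, min Corn ≈ 1; range ≈ 4.

≈ 4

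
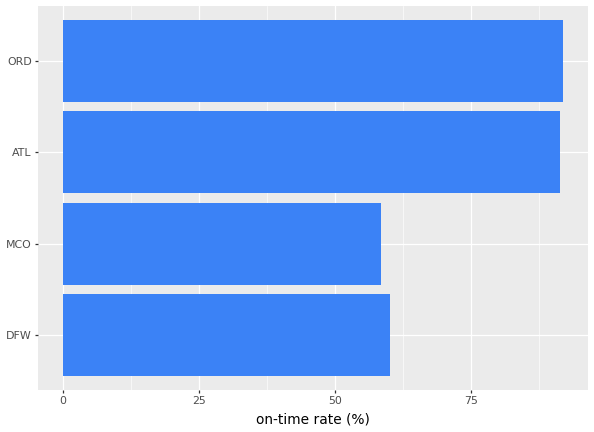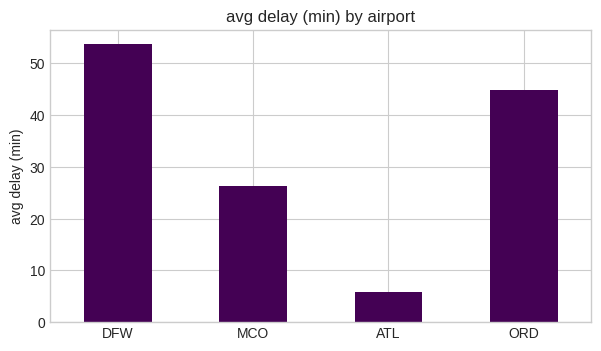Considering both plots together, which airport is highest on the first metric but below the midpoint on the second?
ATL

Chart 2 median avg delay (min) ≈ 35; below-median airports: MCO, ATL. Among those, ATL has the highest on-time rate (%) (≈ 90).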